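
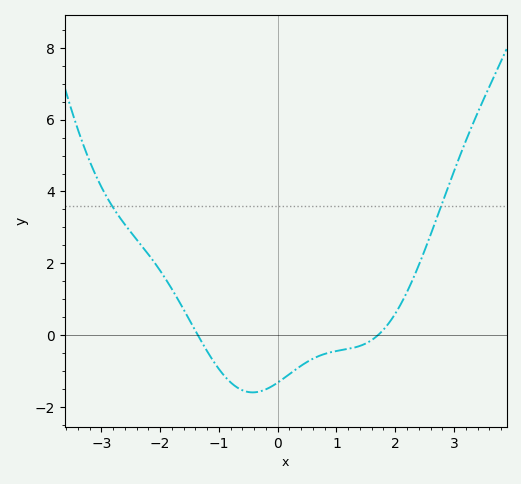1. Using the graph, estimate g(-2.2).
2.25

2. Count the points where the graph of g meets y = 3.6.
2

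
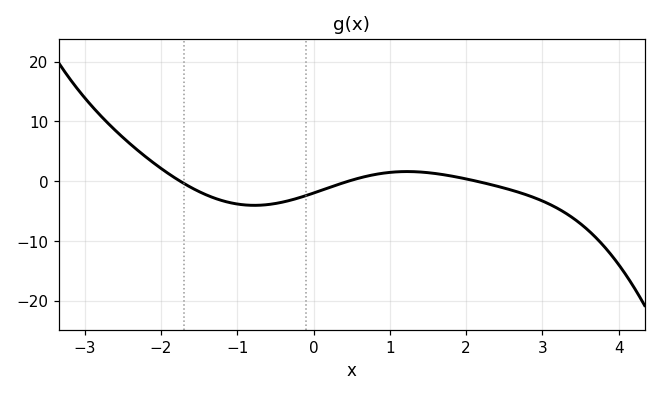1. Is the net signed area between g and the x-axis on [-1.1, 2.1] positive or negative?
negative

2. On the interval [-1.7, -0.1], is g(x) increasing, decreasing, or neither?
neither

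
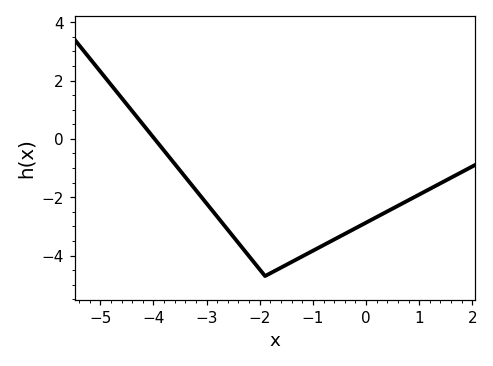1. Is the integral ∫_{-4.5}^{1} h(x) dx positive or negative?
negative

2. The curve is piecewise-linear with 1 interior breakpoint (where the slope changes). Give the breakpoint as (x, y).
(-1.9, -4.7)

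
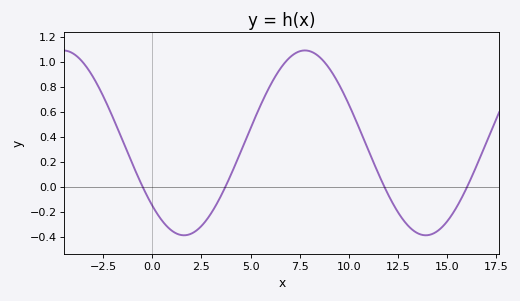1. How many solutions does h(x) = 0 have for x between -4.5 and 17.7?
4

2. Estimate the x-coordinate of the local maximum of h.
8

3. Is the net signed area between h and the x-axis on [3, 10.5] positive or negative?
positive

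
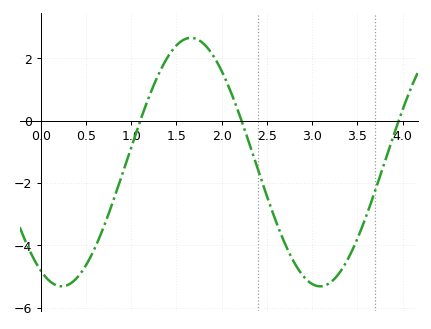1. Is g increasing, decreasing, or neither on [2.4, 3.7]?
neither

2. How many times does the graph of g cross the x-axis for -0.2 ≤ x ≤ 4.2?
3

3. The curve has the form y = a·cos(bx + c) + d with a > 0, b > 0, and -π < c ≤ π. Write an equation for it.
y = 3.99cos(2.2x + 2.6) - 1.33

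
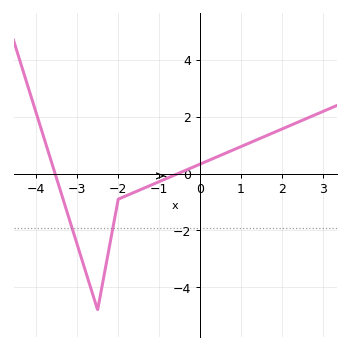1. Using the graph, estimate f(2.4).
1.8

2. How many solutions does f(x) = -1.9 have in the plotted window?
2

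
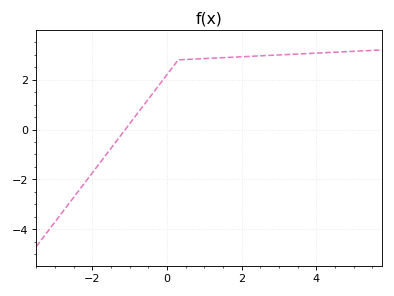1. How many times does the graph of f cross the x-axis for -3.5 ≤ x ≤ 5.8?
1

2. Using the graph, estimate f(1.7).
3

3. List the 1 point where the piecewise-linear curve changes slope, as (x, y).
(0.3, 2.8)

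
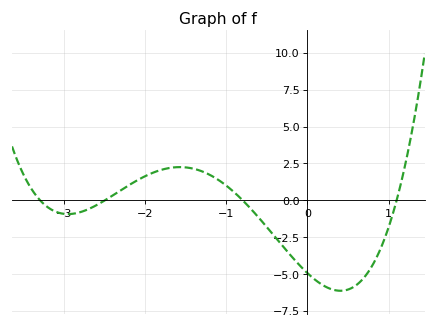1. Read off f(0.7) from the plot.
-5.2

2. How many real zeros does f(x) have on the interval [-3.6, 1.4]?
4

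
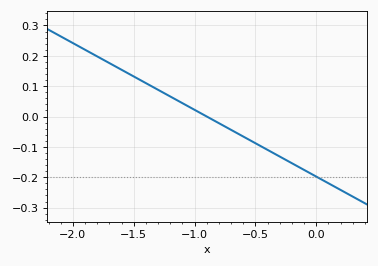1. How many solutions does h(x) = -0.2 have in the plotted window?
1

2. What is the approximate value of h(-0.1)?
-0.18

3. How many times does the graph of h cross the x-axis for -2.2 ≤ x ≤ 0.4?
1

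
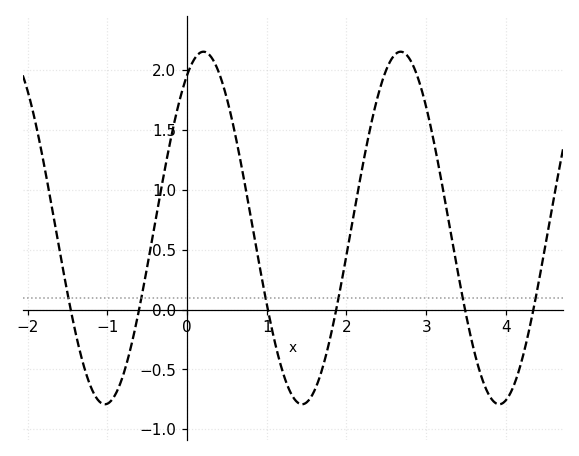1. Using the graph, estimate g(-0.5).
0.35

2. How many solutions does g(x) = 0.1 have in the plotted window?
6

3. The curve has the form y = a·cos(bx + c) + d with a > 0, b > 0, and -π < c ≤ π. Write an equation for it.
y = 1.47cos(2.5x - 0.52) + 0.68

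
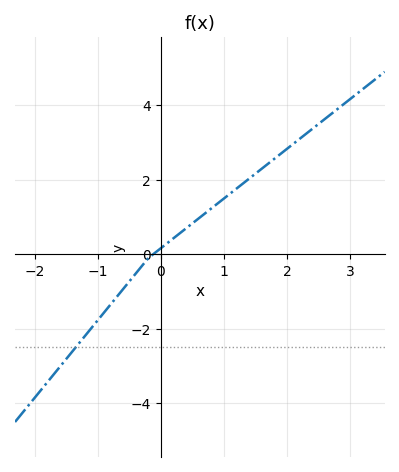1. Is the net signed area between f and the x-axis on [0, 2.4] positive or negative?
positive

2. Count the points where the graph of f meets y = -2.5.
1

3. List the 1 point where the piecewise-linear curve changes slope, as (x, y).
(-0.2, -0.1)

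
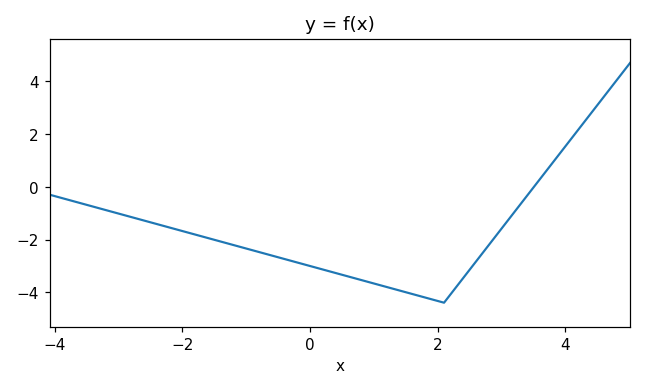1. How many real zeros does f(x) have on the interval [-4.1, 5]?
1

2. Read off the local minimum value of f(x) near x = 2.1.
-4.4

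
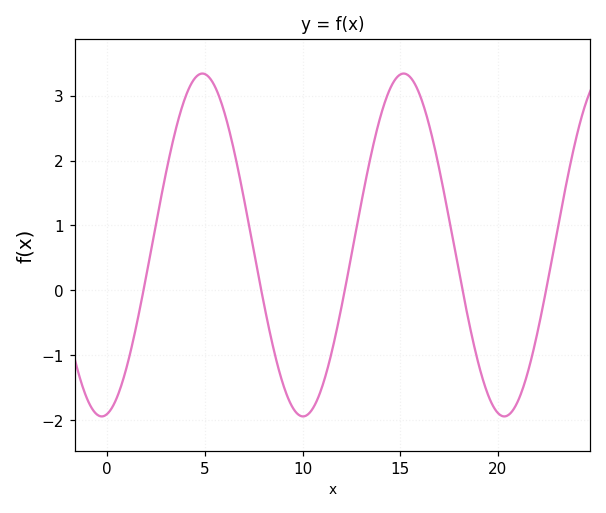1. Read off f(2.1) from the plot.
0.4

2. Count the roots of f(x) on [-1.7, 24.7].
5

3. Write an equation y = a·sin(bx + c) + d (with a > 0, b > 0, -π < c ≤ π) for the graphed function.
y = 2.64sin(0.61x - 1.4) + 0.7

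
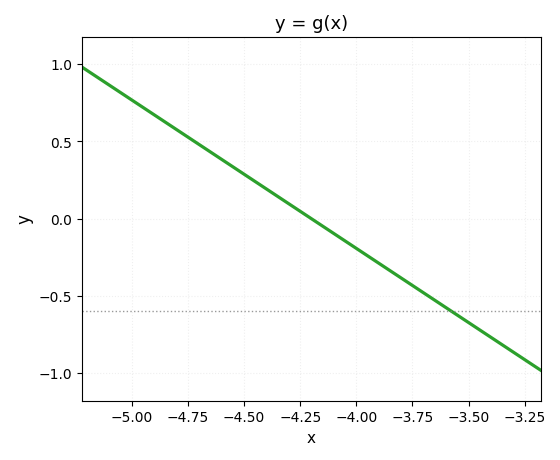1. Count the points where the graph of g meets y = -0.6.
1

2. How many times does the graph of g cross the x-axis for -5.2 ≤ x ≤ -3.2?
1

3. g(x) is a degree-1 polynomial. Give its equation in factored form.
y = -0.96(x + 4.2)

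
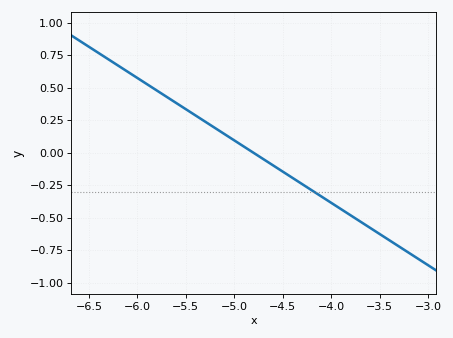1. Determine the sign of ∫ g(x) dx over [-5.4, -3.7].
negative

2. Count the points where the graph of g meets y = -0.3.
1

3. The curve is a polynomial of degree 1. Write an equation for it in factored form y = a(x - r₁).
y = -0.48(x + 4.8)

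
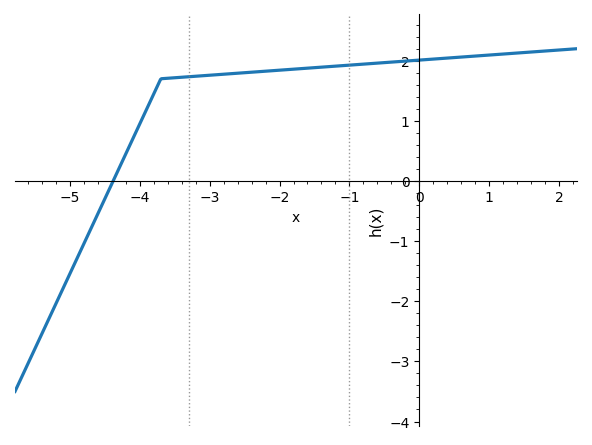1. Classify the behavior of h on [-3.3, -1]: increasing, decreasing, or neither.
increasing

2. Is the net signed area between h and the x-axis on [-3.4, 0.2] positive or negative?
positive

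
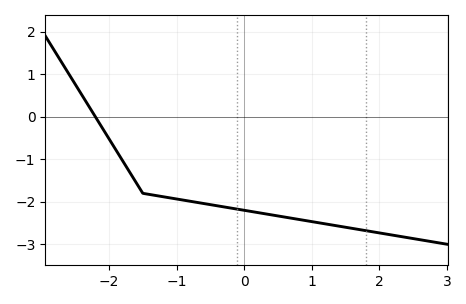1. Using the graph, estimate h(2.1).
-2.8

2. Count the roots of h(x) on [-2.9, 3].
1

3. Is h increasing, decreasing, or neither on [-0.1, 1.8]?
decreasing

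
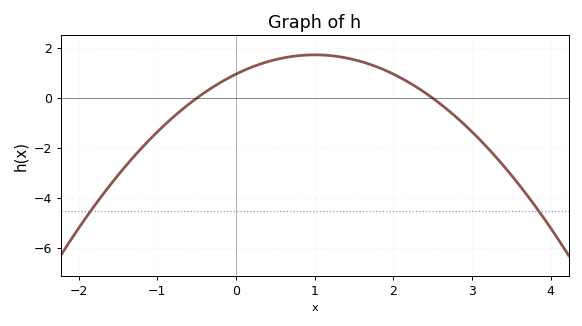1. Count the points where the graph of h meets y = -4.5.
2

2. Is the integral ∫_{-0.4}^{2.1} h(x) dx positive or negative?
positive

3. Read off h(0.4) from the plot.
1.46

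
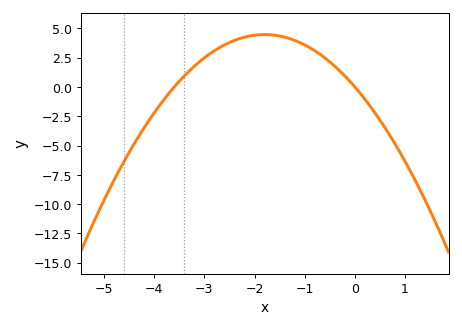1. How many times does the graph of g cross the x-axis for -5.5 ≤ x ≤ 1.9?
2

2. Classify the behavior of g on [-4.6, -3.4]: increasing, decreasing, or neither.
increasing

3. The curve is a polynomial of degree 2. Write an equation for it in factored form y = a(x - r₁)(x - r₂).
y = -1.38(x + 3.6)(x - 0)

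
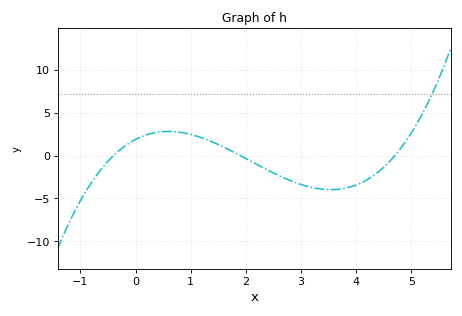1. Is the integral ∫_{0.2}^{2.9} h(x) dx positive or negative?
positive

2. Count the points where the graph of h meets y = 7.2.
1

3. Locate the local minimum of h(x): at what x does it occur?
3.54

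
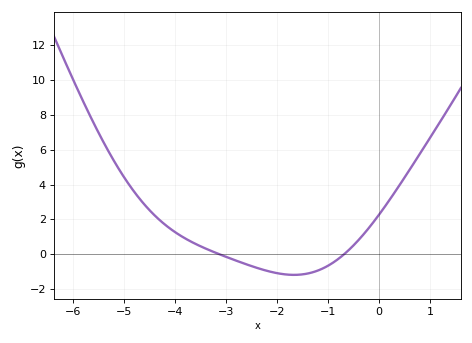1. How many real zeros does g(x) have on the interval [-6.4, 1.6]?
2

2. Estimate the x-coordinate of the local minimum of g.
-1.6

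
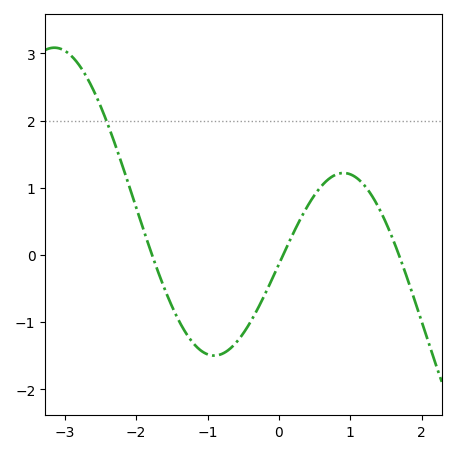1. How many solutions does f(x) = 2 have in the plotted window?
1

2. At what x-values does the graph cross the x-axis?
-1.8, 0.1, 1.7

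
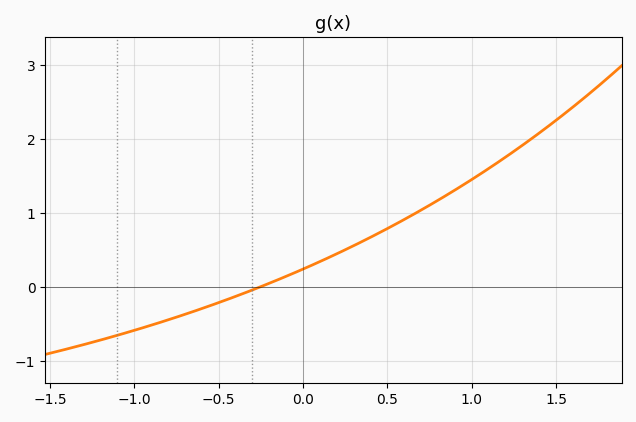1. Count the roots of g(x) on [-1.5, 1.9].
1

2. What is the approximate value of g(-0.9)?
-0.519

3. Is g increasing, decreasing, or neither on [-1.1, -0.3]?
increasing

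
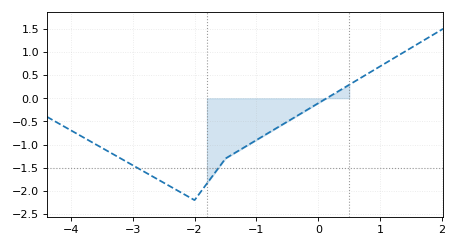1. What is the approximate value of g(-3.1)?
-1.37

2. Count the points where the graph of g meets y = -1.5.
2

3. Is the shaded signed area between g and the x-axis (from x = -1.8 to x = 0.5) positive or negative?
negative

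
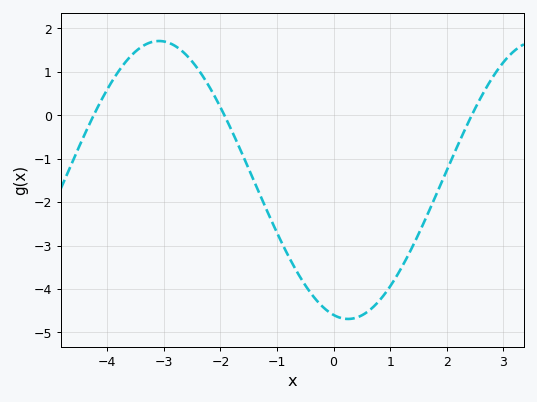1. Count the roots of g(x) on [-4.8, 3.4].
3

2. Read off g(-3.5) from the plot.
1.5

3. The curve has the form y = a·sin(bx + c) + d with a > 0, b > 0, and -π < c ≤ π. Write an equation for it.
y = 3.2sin(0.94x - 1.8) - 1.49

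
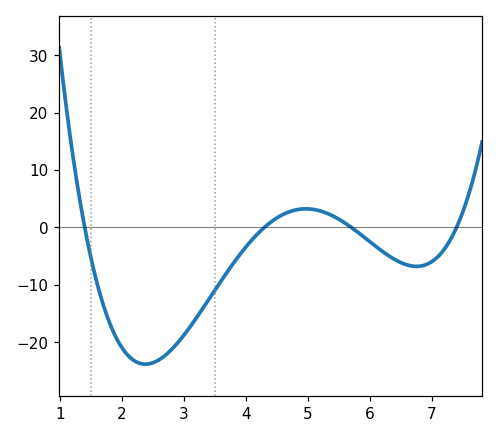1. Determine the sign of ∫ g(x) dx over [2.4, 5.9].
negative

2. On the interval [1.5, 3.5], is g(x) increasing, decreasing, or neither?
neither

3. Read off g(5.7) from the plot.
0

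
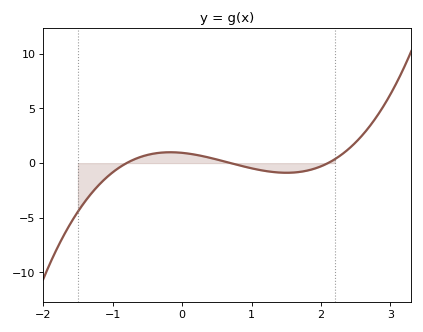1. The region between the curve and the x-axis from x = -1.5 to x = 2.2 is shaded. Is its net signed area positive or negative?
negative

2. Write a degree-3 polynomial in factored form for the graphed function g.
y = 0.8(x + 0.8)(x - 0.7)(x - 2.1)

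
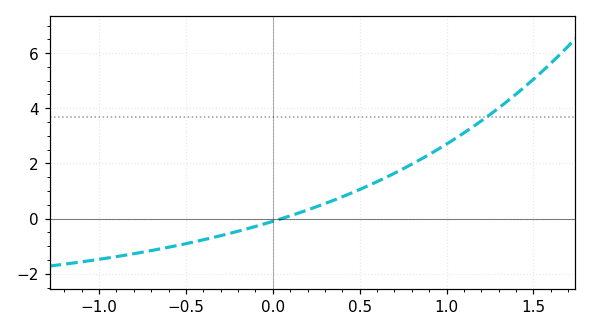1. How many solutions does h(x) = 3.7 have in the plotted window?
1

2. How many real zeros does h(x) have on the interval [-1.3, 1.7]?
1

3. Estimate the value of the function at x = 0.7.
1.6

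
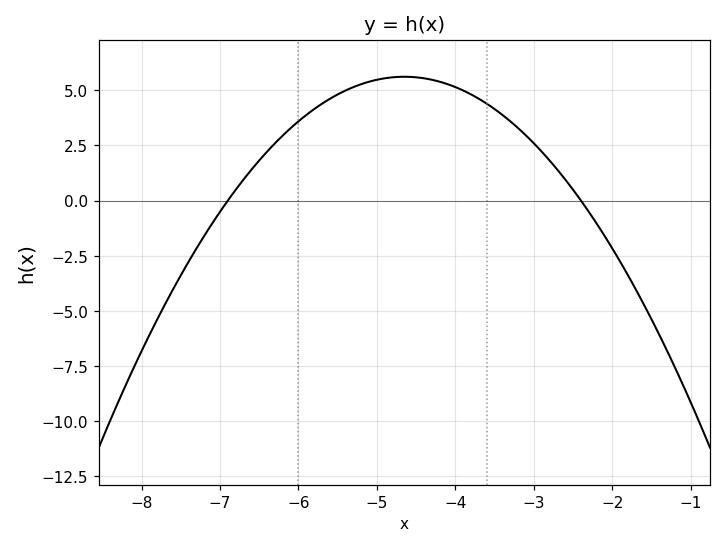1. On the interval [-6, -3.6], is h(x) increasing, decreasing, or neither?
neither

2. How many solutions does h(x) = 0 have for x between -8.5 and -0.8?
2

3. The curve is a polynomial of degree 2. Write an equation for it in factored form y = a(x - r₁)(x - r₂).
y = -1.11(x + 6.9)(x + 2.4)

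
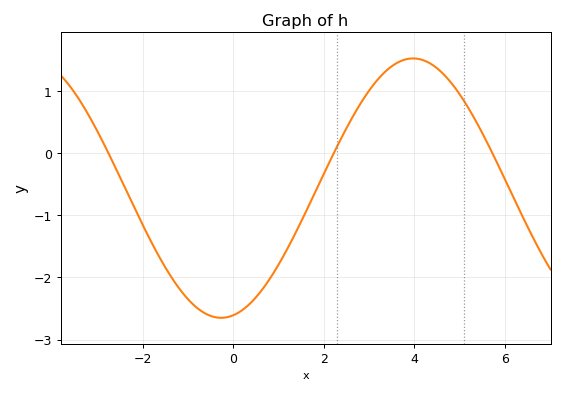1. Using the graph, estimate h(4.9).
1.06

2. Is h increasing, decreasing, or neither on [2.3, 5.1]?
neither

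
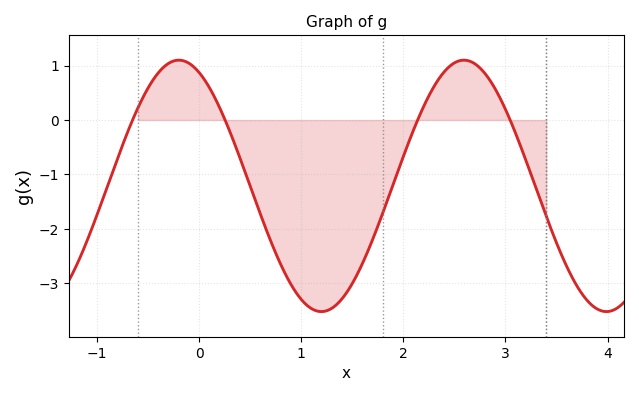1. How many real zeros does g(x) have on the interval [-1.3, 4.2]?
4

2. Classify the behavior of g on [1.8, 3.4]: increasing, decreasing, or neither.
neither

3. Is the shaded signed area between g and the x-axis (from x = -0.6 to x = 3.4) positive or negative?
negative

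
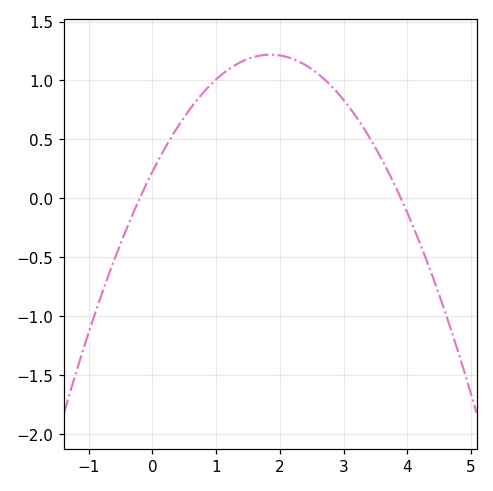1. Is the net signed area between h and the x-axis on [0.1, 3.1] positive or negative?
positive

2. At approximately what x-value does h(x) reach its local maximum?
1.85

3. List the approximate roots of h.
-0.2, 3.9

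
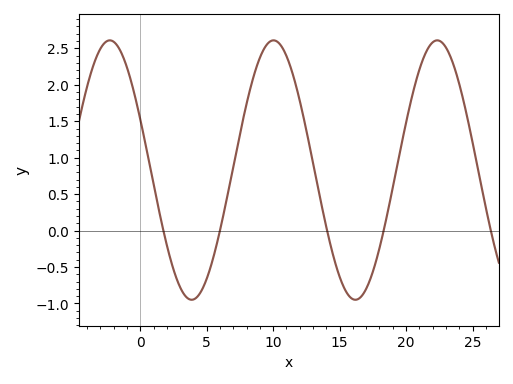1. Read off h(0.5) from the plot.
1.1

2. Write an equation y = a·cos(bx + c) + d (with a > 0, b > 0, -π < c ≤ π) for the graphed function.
y = 1.78cos(0.51x + 1.2) + 0.83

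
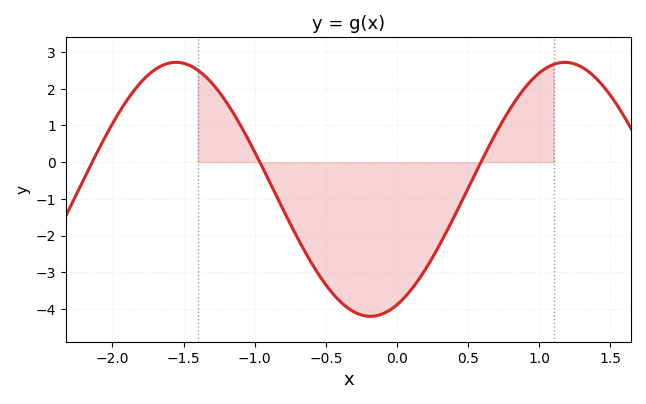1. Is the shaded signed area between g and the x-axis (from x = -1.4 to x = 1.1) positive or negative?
negative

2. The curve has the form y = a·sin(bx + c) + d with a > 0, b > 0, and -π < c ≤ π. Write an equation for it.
y = 3.46sin(2.3x - 1.14) - 0.74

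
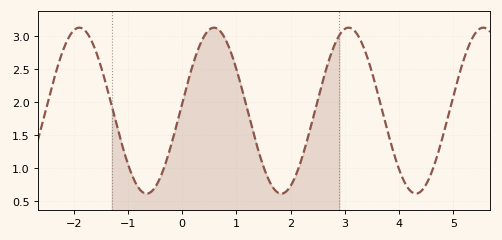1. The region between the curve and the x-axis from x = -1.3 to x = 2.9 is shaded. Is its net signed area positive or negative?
positive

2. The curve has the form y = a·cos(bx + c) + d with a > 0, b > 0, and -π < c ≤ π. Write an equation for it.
y = 1.26cos(2.53x - 1.48) + 1.87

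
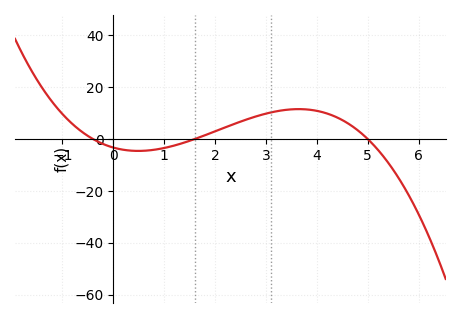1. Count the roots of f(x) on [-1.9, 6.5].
3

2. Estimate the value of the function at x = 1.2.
-2.5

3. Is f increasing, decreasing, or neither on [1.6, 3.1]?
increasing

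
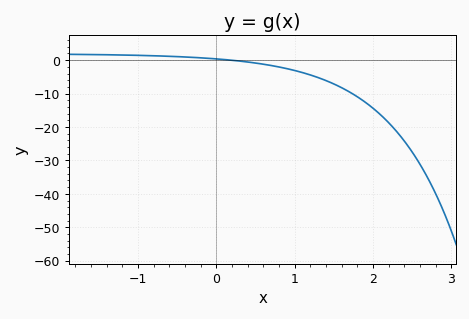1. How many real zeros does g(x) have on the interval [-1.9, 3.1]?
1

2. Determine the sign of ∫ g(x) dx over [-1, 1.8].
negative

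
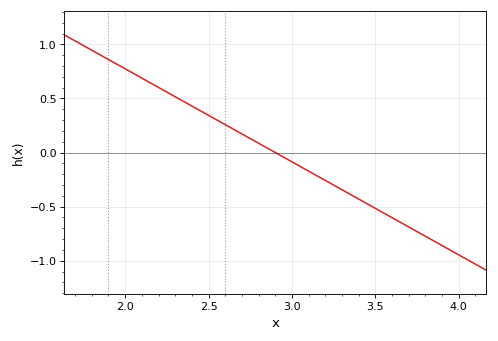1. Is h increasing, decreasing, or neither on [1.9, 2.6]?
decreasing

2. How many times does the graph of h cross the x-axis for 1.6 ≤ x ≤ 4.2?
1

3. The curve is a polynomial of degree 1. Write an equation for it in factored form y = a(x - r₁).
y = -0.86(x - 2.9)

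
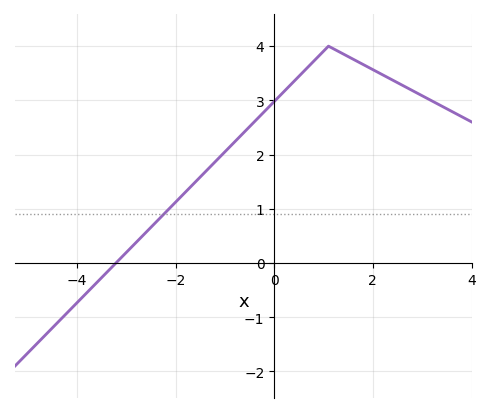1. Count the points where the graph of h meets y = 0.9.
1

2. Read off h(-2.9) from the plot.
0.3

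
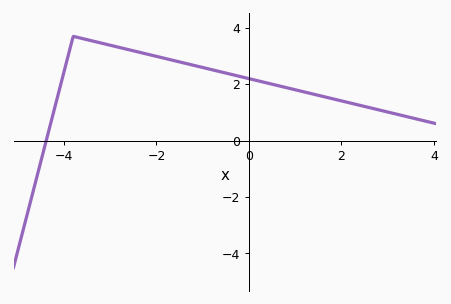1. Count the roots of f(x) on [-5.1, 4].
1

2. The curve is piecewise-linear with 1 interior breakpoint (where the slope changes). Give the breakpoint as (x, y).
(-3.8, 3.7)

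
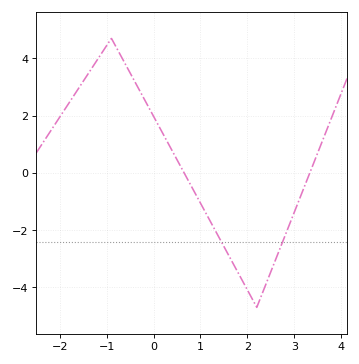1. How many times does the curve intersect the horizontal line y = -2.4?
2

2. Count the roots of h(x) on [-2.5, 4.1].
2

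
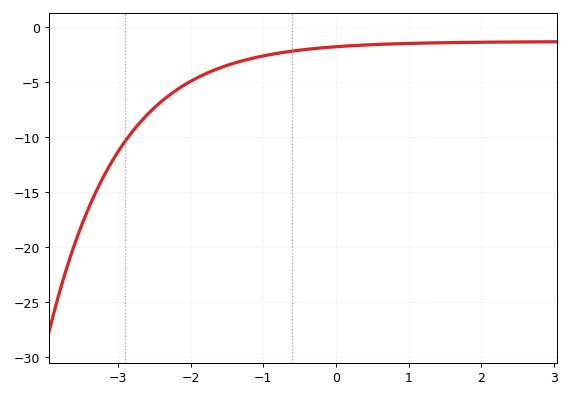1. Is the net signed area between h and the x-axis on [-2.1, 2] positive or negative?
negative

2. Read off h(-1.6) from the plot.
-3.5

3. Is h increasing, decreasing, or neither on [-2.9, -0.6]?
increasing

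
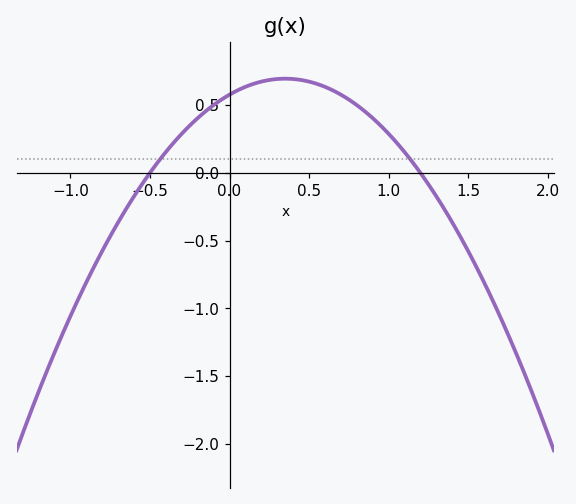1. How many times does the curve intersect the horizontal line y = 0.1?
2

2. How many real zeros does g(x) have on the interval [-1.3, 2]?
2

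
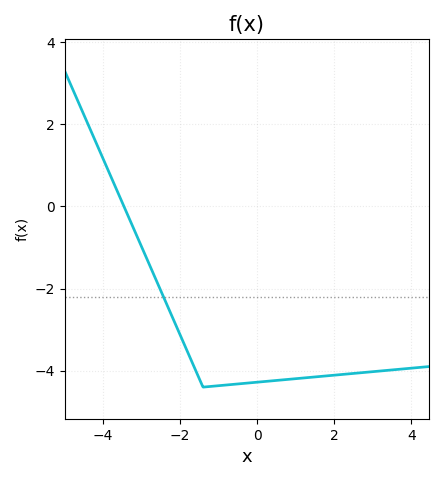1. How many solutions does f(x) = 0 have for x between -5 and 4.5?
1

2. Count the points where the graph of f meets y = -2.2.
1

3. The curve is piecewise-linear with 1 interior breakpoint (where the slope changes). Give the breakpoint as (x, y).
(-1.4, -4.4)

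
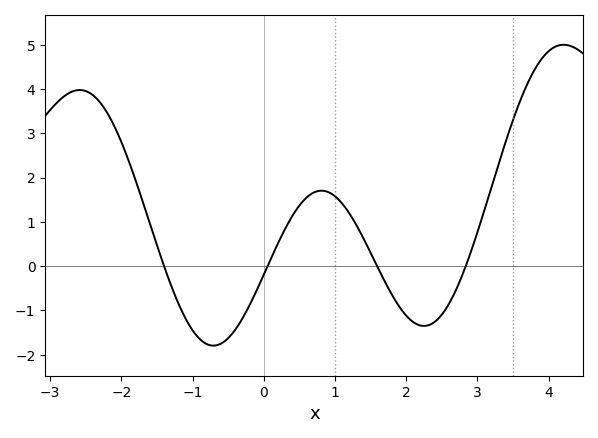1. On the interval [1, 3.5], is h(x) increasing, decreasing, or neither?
neither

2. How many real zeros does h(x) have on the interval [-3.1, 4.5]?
4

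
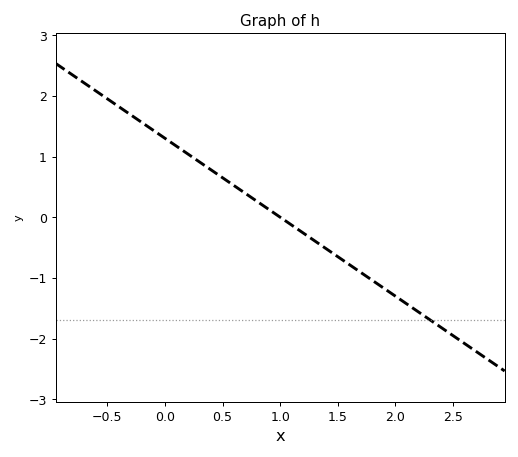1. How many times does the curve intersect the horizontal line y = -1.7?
1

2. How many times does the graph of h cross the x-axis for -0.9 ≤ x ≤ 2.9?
1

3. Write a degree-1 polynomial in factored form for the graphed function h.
y = -1.3(x - 1)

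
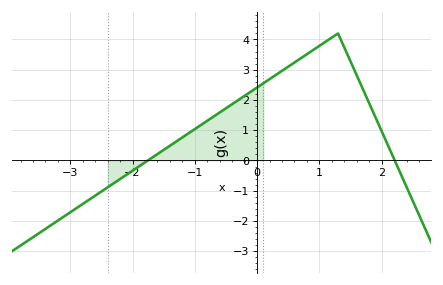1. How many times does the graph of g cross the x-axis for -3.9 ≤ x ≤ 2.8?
2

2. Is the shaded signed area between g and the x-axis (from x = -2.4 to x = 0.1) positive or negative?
positive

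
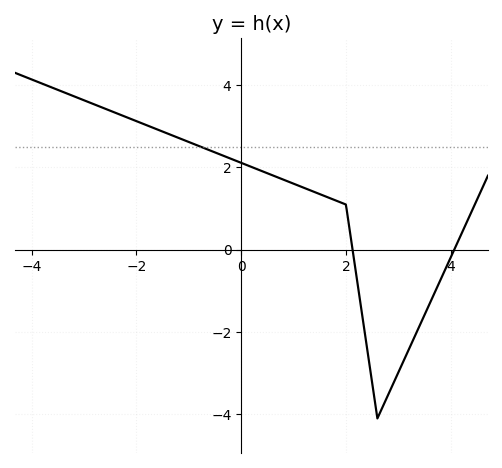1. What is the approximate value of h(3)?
-3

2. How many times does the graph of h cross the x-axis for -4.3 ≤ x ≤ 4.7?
2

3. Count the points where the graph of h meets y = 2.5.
1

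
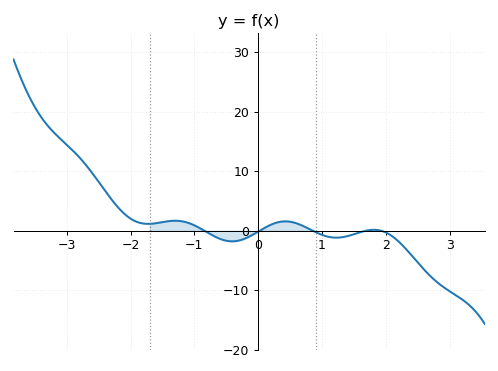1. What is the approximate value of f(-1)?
0.902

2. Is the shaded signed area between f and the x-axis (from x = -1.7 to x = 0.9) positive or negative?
positive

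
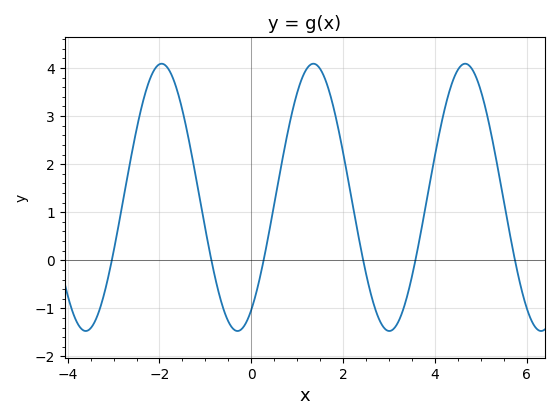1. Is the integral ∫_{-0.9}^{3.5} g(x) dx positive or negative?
positive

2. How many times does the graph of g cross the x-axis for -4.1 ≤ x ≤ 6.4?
6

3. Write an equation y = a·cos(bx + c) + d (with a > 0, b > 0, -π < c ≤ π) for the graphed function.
y = 2.78cos(1.9x - 2.57) + 1.31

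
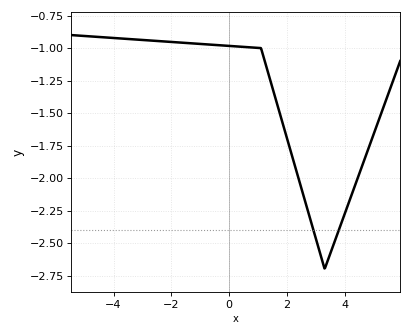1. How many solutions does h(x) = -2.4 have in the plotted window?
2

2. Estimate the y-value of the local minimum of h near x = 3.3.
-2.7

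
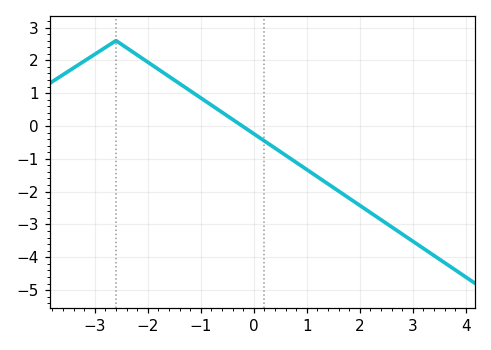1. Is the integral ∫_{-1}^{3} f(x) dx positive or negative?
negative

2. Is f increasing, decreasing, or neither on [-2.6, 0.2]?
decreasing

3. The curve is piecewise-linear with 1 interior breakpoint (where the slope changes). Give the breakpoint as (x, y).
(-2.6, 2.6)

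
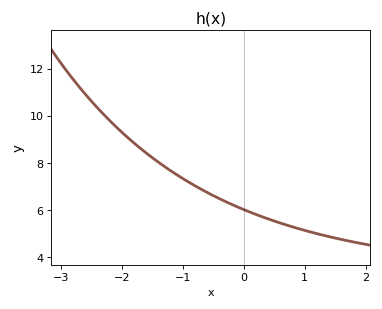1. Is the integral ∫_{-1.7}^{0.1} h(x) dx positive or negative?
positive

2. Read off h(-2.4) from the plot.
10.4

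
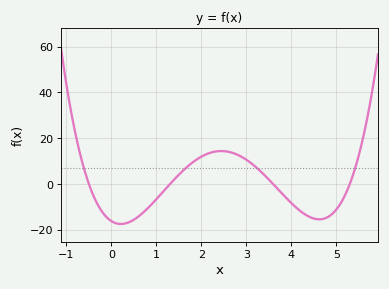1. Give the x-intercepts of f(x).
-0.5, 1.3, 3.6, 5.3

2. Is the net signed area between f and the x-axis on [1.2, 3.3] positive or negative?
positive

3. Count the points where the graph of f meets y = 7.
4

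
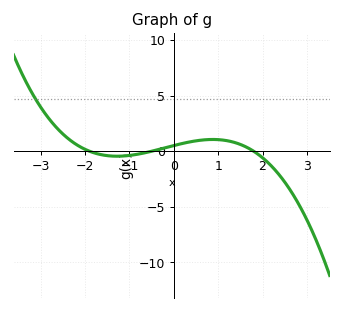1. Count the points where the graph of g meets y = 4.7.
1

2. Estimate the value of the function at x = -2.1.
0.374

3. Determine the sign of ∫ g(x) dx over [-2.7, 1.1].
positive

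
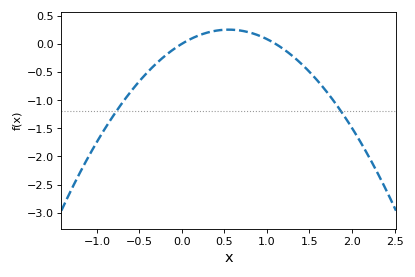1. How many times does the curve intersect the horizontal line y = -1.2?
2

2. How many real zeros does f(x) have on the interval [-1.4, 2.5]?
2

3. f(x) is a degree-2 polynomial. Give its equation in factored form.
y = -0.83(x - 0)(x - 1.1)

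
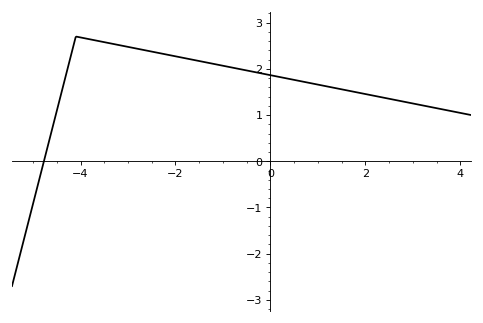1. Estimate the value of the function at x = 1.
1.66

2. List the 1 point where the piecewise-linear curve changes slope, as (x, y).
(-4.1, 2.7)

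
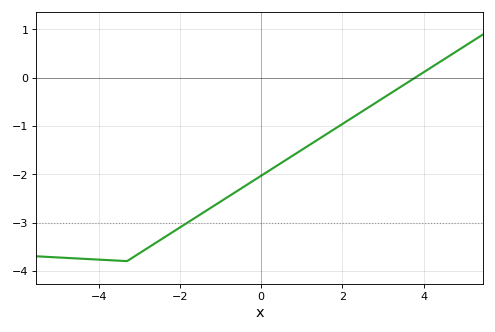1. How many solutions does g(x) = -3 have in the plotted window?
1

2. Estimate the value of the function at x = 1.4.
-1.28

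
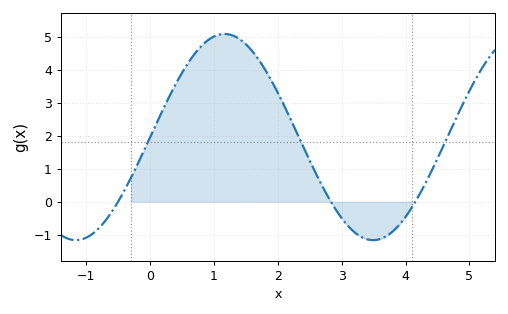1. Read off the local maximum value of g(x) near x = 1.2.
5.08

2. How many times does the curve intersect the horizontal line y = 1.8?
3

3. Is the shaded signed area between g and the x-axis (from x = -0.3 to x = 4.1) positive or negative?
positive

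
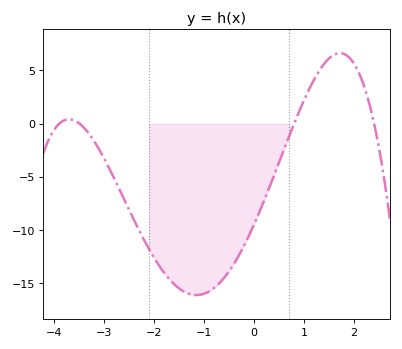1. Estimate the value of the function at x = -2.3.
-10.1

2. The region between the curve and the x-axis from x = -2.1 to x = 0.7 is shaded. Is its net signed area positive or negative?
negative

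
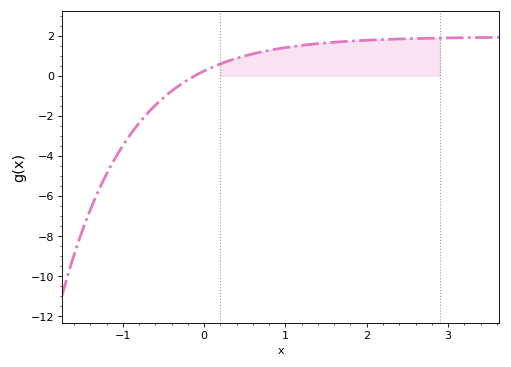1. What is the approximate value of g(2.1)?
1.79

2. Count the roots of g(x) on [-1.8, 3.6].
1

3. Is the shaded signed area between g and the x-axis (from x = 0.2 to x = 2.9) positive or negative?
positive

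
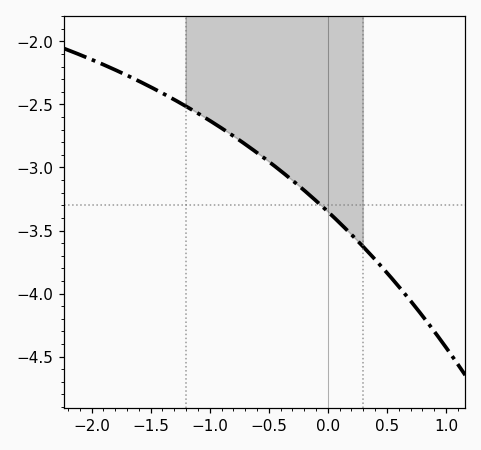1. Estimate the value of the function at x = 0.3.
-3.65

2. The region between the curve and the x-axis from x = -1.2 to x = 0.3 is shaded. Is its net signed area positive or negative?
negative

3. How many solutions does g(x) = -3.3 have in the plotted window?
1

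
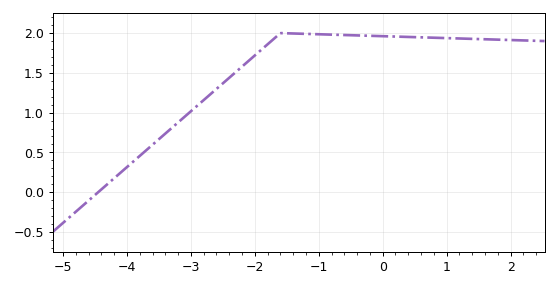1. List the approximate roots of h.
-4.4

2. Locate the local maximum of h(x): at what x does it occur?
-1.6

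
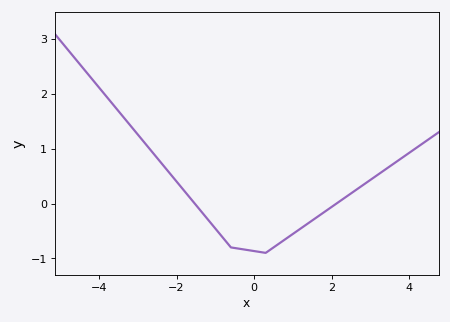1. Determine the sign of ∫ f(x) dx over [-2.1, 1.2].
negative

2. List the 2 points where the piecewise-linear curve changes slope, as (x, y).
(-0.6, -0.8); (0.3, -0.9)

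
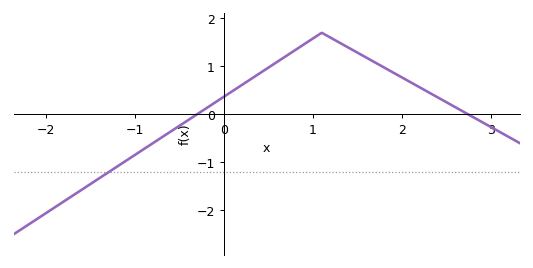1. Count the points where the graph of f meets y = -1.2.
1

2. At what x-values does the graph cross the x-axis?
-0.301, 2.74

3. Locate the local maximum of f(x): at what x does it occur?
1.1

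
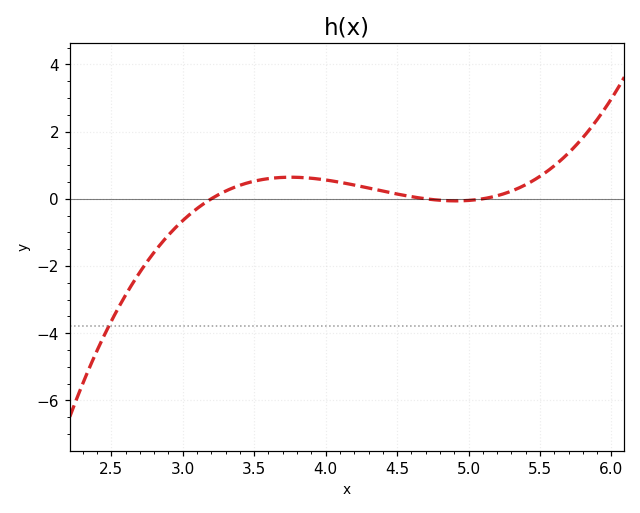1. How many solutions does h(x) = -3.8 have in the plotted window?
1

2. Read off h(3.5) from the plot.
0.524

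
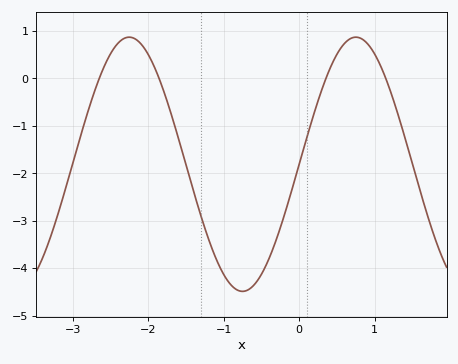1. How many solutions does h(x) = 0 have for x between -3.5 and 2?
4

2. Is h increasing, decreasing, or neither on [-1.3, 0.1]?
neither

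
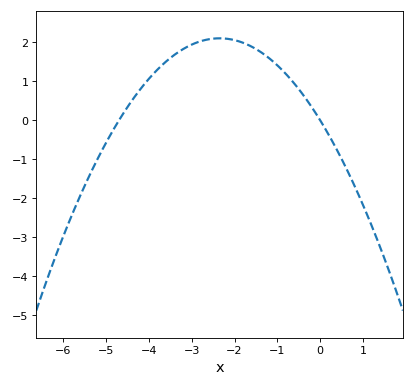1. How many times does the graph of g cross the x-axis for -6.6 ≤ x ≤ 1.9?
2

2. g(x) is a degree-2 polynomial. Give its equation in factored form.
y = -0.38(x + 4.7)(x - 0)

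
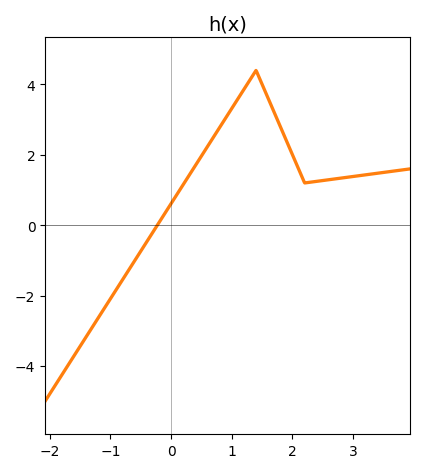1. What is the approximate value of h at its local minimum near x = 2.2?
1.2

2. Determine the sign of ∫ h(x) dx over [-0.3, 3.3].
positive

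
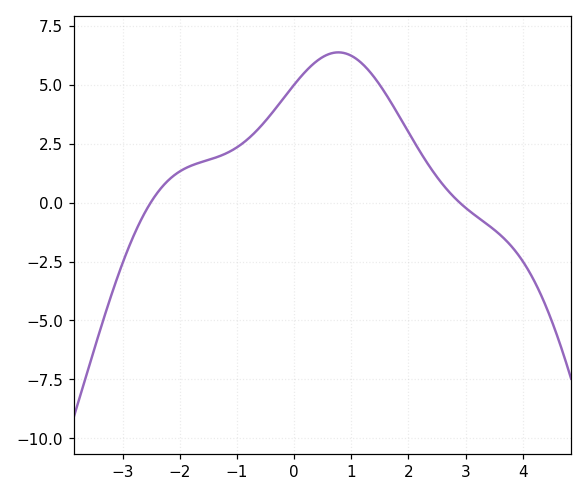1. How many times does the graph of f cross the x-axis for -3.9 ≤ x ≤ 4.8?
2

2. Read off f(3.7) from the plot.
-1.58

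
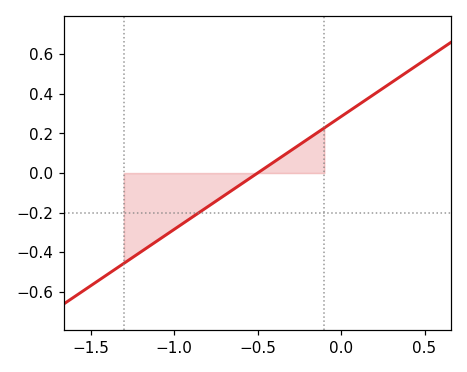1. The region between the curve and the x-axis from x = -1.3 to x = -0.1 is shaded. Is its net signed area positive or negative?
negative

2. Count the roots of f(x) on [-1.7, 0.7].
1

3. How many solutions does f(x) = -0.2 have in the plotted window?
1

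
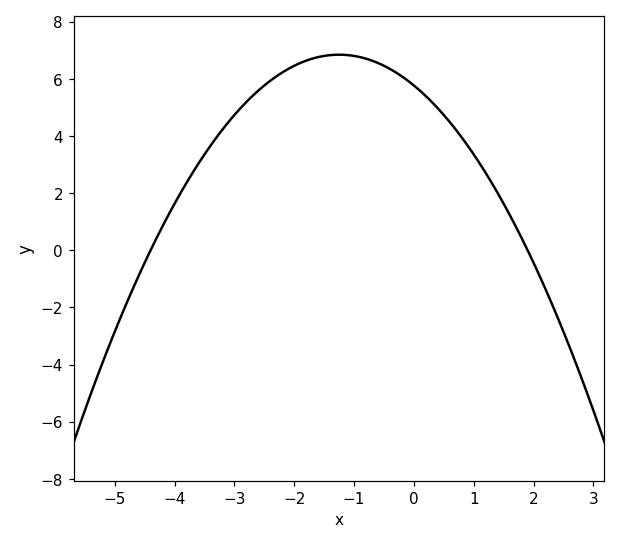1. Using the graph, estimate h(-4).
1.63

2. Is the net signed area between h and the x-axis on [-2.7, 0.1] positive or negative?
positive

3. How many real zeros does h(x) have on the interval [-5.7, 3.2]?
2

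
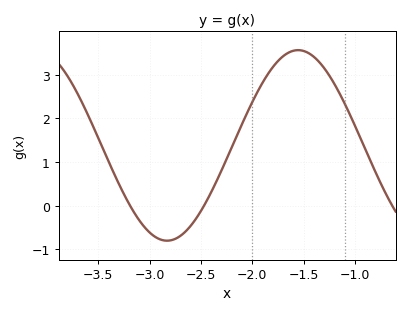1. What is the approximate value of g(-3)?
-0.6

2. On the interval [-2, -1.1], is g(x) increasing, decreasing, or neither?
neither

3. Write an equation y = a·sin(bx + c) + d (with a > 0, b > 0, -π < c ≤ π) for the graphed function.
y = 2.18sin(2.5x - 0.89) + 1.38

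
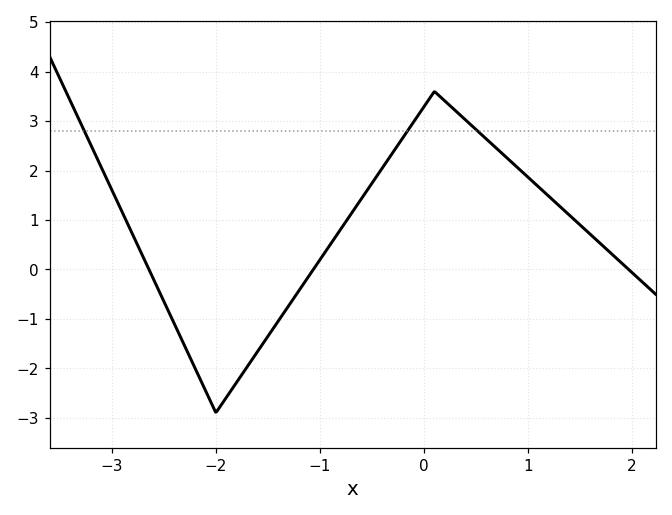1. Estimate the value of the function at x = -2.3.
-1.5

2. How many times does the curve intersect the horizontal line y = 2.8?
3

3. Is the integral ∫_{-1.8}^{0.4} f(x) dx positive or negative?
positive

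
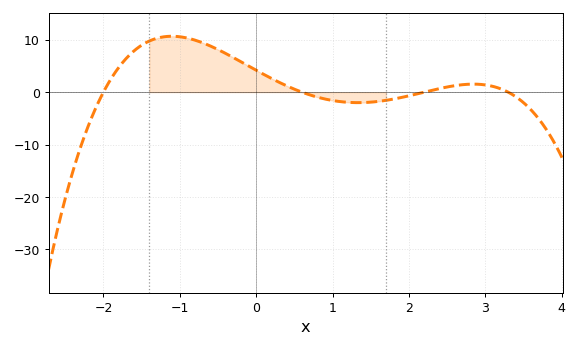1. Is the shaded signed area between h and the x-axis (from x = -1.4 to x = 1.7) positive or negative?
positive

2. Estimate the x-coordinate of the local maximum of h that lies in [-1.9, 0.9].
-1.1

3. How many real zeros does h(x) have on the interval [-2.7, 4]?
4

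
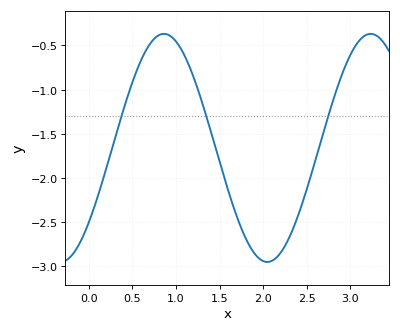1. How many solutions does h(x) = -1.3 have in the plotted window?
3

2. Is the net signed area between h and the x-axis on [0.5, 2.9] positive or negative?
negative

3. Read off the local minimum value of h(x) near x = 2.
-2.95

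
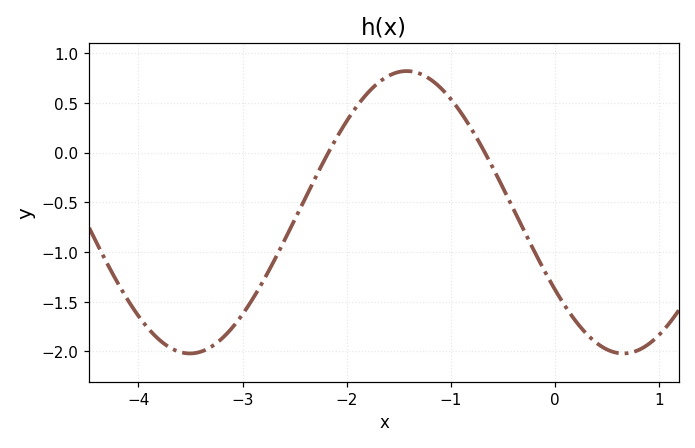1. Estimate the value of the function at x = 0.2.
-1.7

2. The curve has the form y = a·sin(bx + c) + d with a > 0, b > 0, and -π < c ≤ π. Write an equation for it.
y = 1.42sin(1.5x - 2.6) - 0.6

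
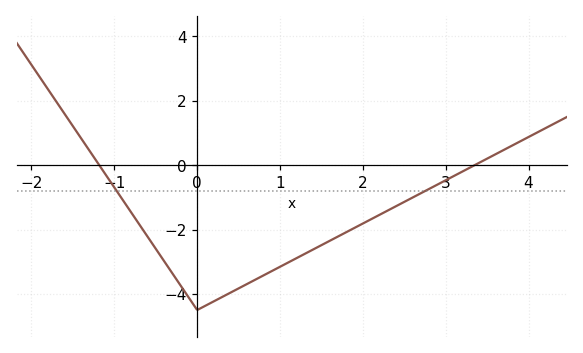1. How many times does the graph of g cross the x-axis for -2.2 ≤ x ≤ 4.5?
2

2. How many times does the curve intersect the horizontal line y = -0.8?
2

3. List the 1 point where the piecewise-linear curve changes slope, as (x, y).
(0, -4.5)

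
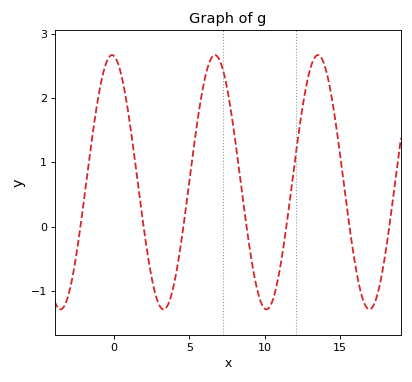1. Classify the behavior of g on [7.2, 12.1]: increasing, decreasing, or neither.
neither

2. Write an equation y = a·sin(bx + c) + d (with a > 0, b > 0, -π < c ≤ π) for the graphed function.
y = 1.98sin(0.92x + 1.7) + 0.69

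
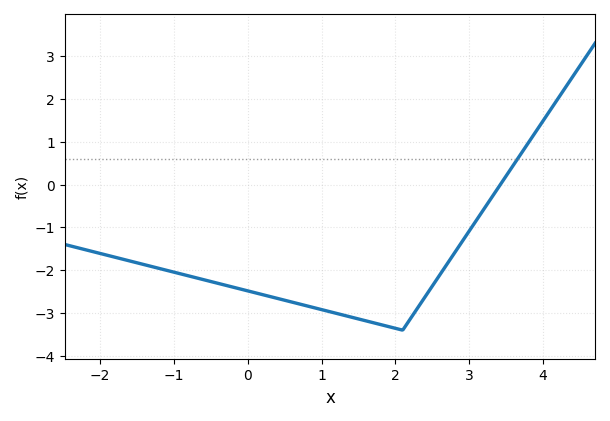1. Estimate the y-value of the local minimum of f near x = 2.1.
-3.4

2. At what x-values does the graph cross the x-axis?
3.42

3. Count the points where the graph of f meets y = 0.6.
1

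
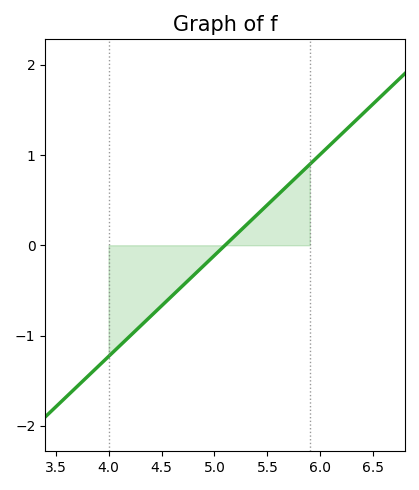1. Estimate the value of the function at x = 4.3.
-0.9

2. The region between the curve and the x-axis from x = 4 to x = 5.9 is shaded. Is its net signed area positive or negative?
negative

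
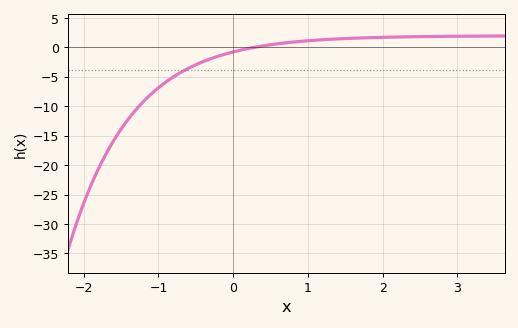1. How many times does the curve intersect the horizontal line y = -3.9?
1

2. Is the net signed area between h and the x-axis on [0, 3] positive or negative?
positive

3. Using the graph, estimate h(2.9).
2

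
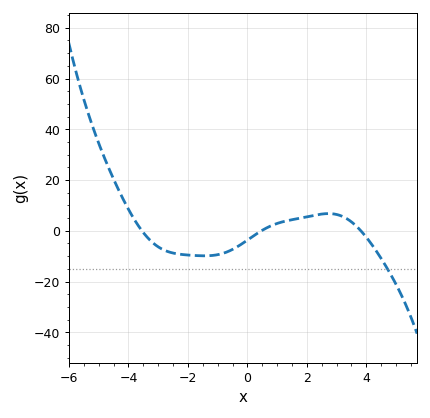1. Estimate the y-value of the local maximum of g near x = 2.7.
6.78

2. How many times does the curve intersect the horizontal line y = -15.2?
1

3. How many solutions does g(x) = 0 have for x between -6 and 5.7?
3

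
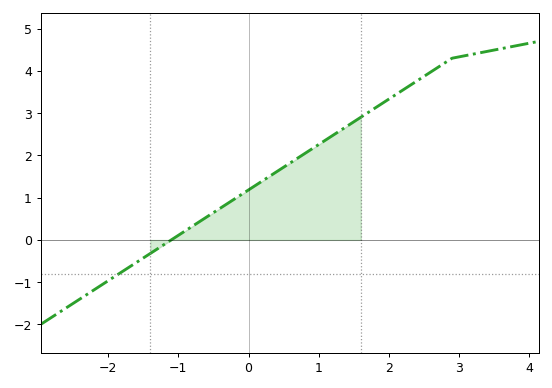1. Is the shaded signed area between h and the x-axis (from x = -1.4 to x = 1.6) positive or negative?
positive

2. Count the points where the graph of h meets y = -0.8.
1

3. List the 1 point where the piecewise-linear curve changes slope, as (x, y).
(2.9, 4.3)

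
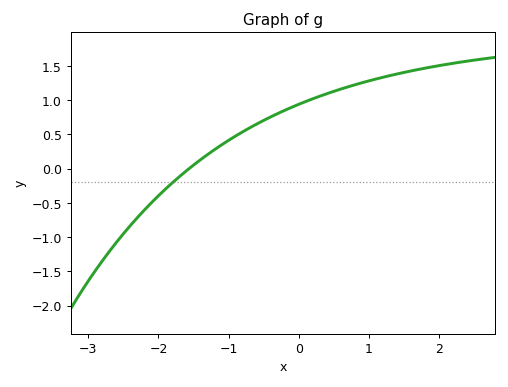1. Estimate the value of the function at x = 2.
1.51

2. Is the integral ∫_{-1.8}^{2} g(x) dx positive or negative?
positive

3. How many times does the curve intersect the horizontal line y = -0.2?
1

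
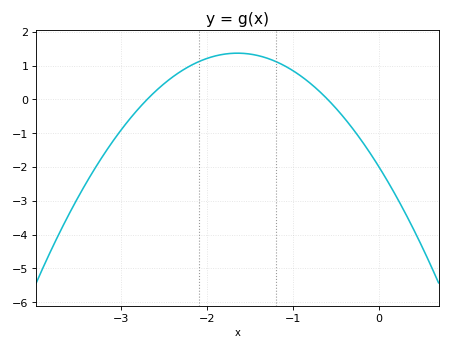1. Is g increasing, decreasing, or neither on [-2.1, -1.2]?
neither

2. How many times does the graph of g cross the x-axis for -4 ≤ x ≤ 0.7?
2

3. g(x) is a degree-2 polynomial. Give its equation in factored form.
y = -1.24(x + 2.7)(x + 0.6)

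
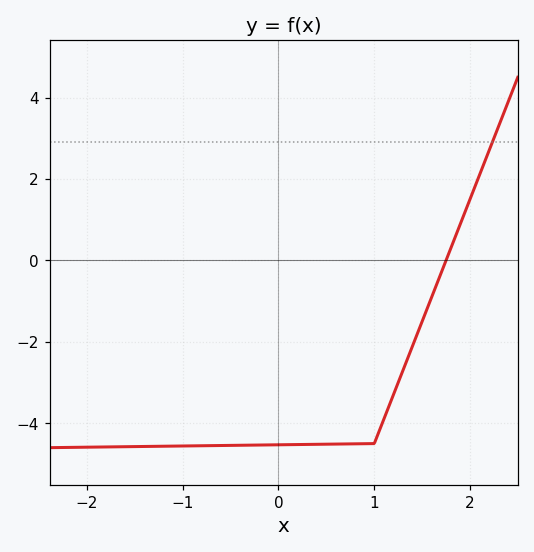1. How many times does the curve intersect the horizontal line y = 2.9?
1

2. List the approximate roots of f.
1.7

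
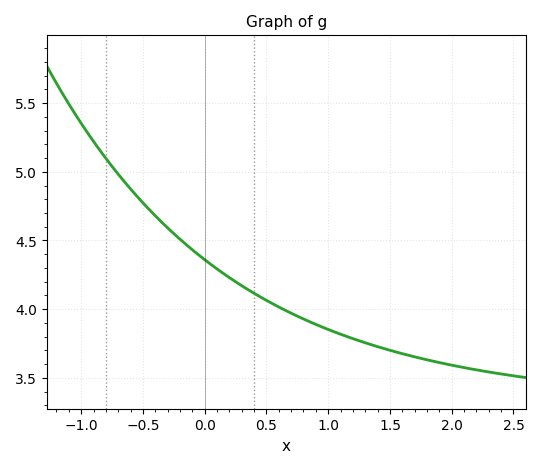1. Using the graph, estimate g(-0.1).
4.45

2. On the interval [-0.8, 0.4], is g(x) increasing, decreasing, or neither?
decreasing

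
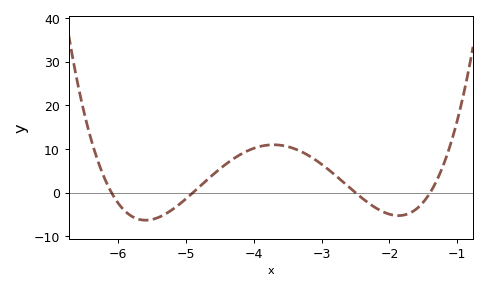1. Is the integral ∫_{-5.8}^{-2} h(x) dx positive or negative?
positive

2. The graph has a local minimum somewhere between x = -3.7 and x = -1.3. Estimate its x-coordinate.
-1.87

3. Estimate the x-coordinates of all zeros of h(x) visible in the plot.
-6.1, -4.9, -2.5, -1.4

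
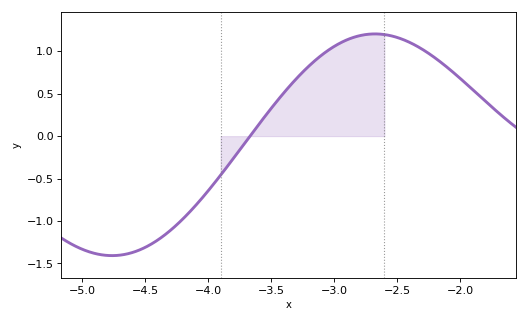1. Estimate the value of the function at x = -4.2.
-0.976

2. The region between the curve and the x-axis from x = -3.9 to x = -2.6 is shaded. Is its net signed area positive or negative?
positive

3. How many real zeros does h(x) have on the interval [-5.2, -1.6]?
1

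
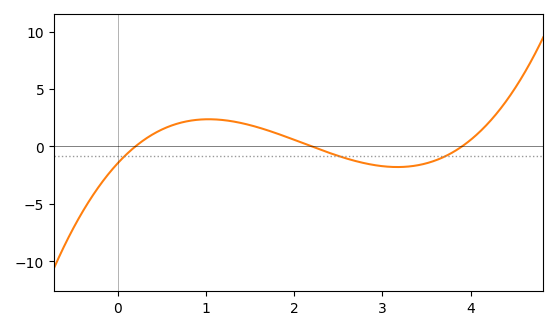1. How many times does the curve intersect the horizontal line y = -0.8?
3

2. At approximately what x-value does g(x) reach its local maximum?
1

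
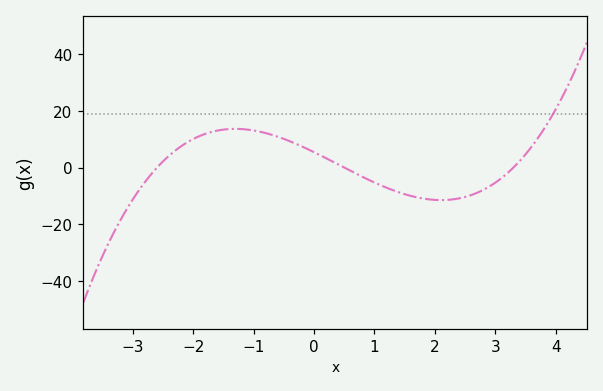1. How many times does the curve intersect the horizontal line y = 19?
1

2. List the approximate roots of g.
-2.6, 0.6, 3.4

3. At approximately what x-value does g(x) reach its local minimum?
2.2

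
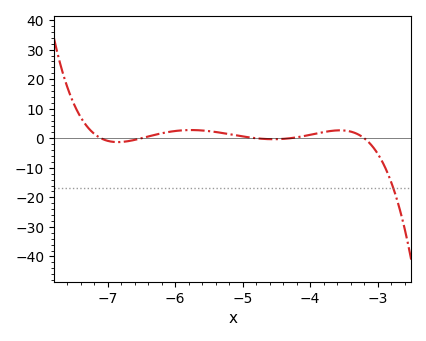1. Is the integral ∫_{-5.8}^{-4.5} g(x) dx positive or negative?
positive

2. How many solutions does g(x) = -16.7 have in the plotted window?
1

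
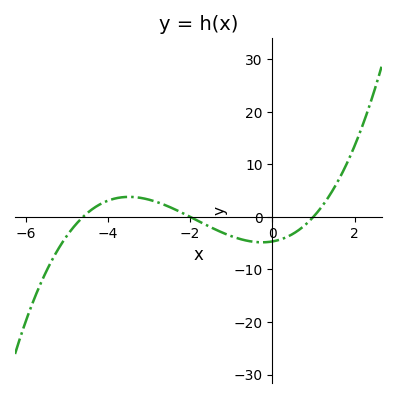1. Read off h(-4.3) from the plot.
1.87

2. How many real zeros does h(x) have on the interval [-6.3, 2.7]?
3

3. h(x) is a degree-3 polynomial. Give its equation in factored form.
y = 0.51(x + 4.6)(x + 2)(x - 1)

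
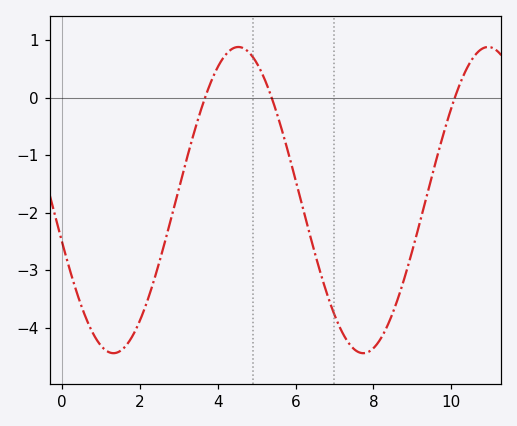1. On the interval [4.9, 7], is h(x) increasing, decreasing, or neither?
decreasing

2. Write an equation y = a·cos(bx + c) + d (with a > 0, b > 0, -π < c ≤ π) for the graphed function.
y = 2.66cos(0.98x + 1.8) - 1.78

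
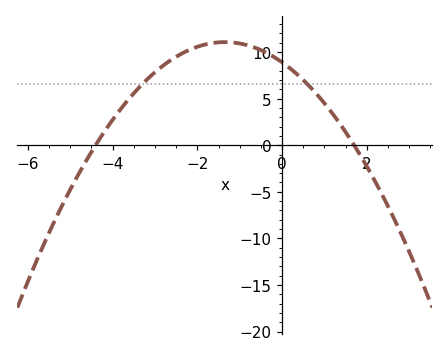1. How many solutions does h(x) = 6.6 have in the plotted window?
2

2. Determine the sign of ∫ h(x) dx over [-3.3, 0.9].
positive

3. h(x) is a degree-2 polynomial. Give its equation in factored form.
y = -1.19(x + 4.4)(x - 1.7)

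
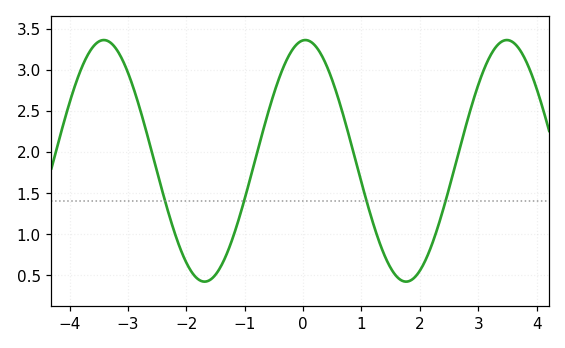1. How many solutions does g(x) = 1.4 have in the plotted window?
4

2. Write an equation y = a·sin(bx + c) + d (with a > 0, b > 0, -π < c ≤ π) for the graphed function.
y = 1.47sin(1.82x + 1.5) + 1.89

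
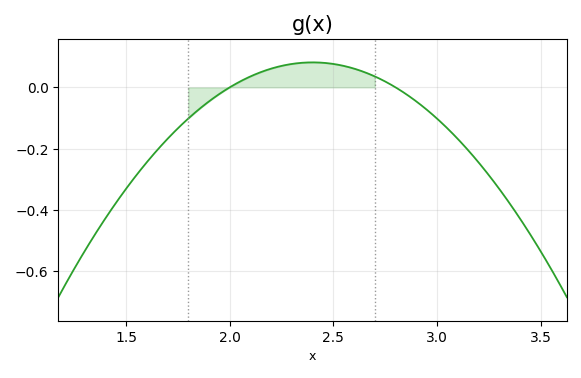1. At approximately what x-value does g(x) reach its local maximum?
2.4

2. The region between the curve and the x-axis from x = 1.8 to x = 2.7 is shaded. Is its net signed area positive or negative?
positive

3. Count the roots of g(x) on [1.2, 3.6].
2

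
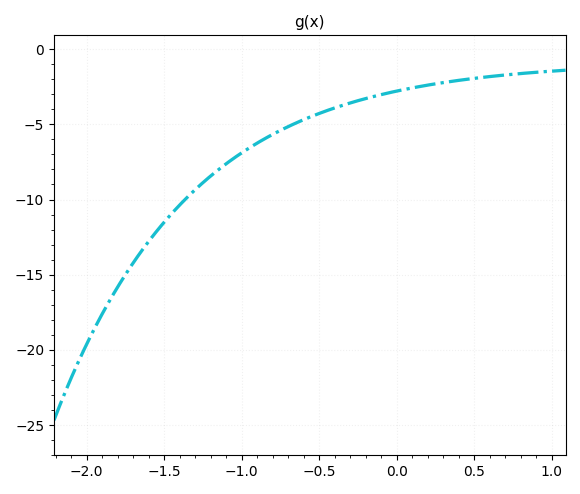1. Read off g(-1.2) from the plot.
-8.44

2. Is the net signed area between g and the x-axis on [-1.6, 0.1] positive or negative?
negative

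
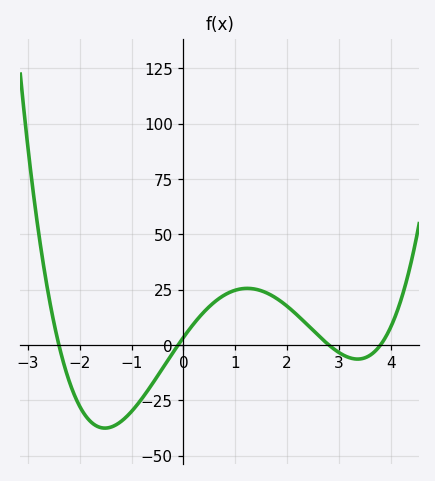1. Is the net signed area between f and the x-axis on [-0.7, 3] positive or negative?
positive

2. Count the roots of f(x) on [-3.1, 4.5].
4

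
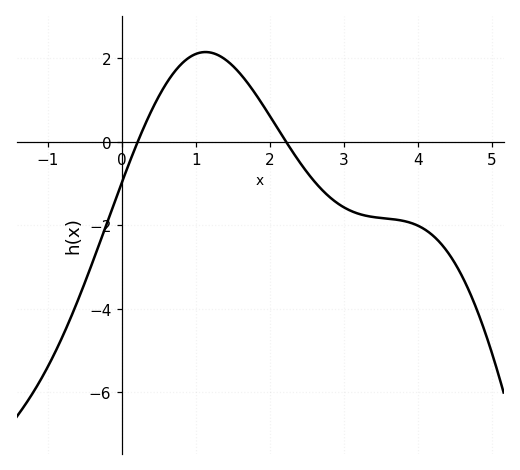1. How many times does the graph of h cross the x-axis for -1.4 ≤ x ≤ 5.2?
2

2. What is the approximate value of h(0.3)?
0.358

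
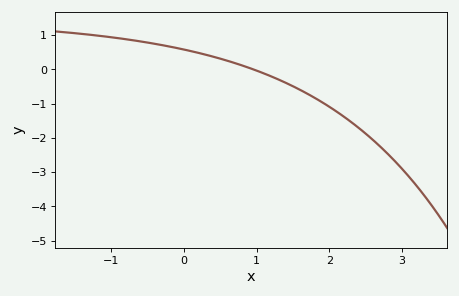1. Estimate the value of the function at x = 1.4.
-0.392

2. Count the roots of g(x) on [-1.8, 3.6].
1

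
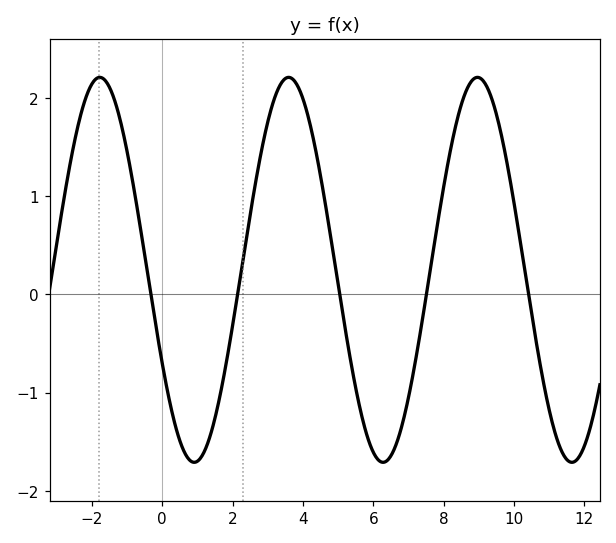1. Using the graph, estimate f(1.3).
-1.5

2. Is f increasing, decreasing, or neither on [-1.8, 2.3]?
neither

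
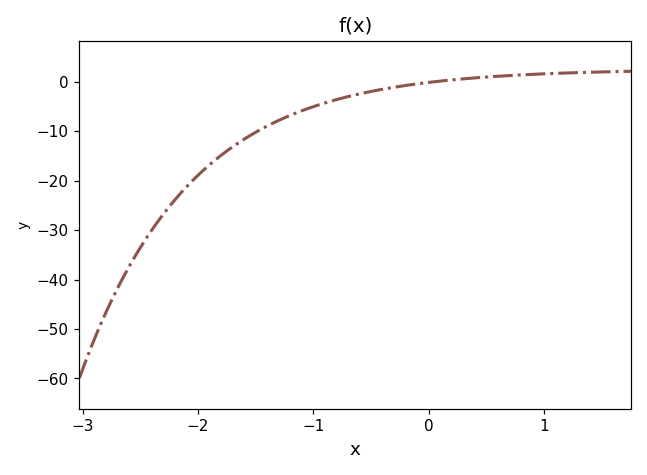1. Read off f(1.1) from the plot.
2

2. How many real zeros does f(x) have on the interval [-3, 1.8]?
1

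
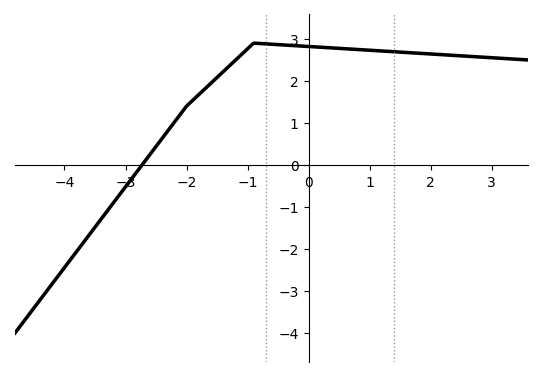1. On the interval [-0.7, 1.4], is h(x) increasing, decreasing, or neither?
decreasing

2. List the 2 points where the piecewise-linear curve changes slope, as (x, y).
(-2, 1.4); (-0.9, 2.9)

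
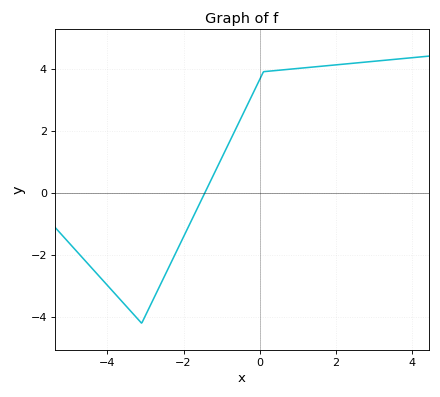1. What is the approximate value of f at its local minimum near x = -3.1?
-4.2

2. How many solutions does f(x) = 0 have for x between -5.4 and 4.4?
1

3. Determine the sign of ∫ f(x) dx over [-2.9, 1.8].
positive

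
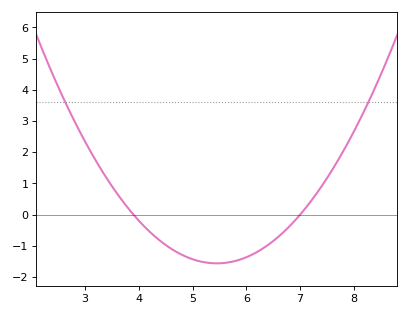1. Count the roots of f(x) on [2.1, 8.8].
2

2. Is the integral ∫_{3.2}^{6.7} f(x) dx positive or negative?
negative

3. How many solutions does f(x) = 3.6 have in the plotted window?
2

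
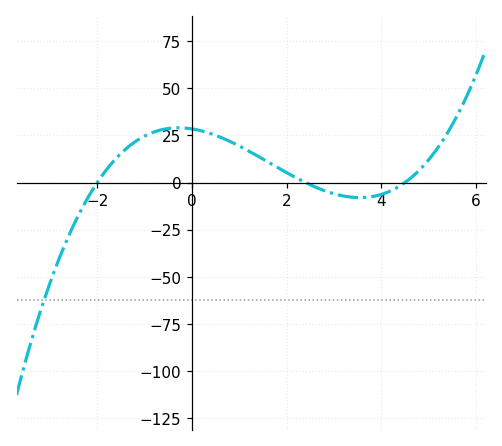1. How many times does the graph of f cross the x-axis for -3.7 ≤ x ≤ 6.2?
3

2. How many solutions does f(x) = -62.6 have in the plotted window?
1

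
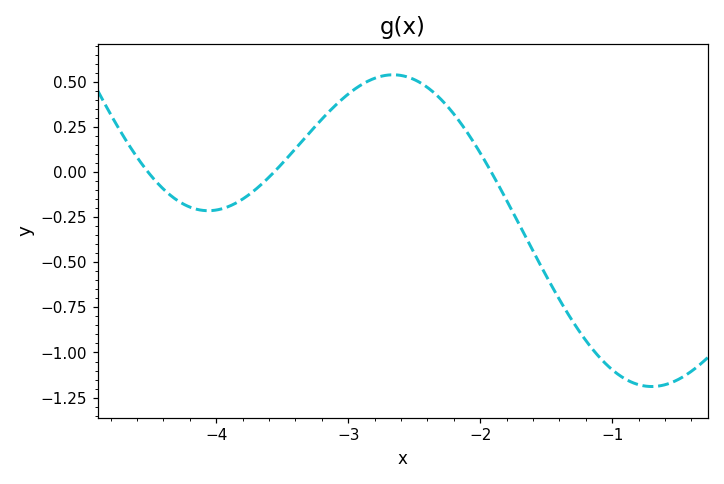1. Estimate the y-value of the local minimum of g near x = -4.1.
-0.214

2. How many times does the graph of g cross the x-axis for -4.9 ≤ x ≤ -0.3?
3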